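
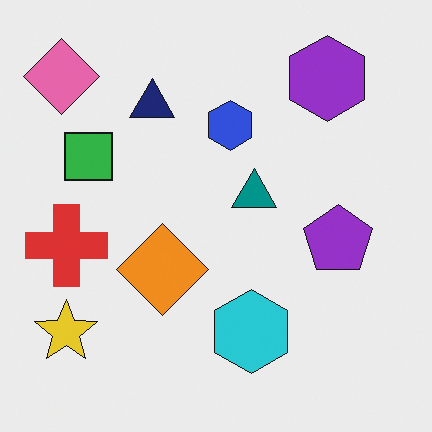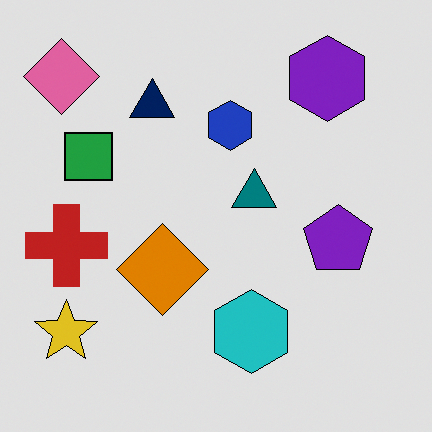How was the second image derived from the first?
The second image is the first moderately posterized.

Each flat color has snapped to a coarser quantized level — most visibly, the near-white background has dropped to a flat grey.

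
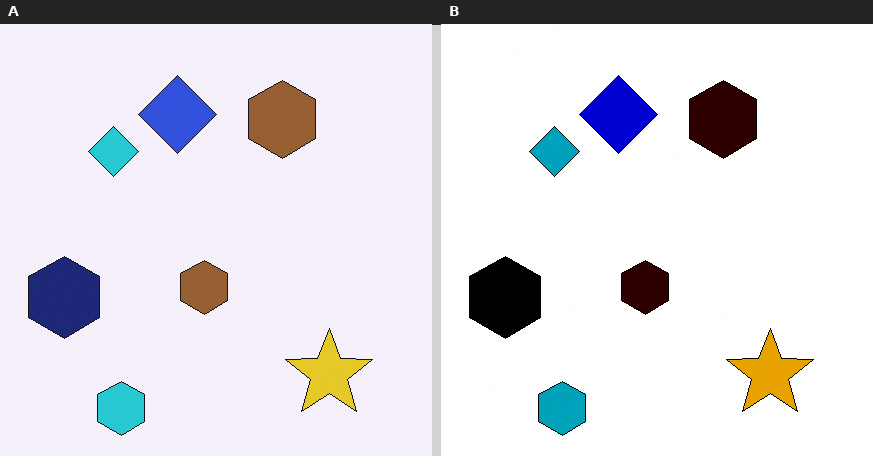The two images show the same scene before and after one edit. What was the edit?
It was given much higher contrast.

Tones are pushed away from mid-grey across the whole image — a global contrast change.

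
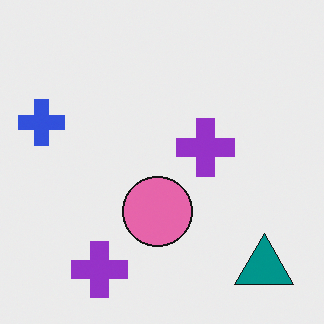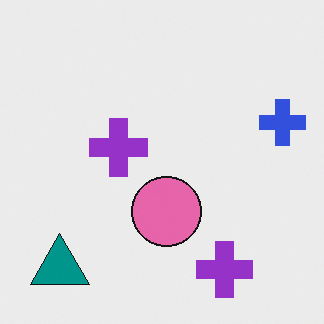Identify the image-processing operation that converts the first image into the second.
The image was flipped horizontally (left ↔ right).

The blue cross is in the left of the first image and the right of the second — shapes on opposite sides of the vertical midline have swapped in a mirror flip.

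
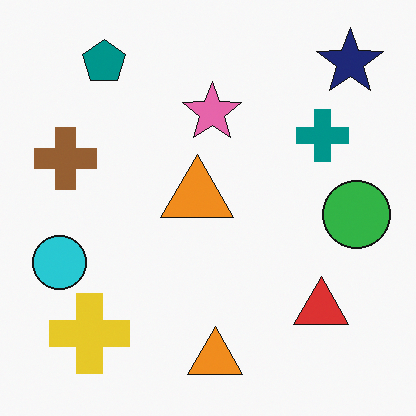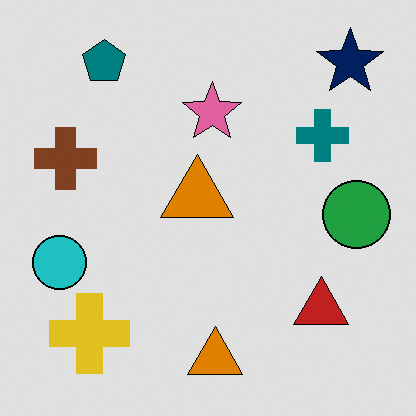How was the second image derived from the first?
The second image is the first moderately posterized.

Each flat color has snapped to a coarser quantized level — most visibly, the near-white background has dropped to a flat grey.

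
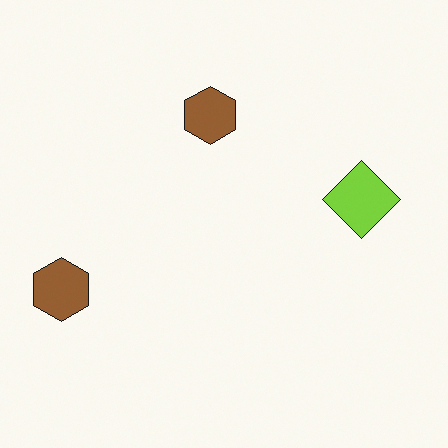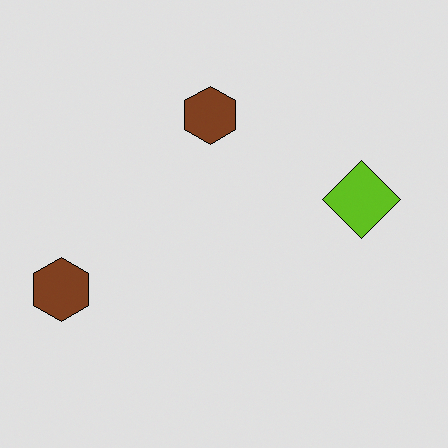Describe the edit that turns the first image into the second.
Moderately posterized.

Each flat color has snapped to a coarser quantized level — most visibly, the near-white background has dropped to a flat grey.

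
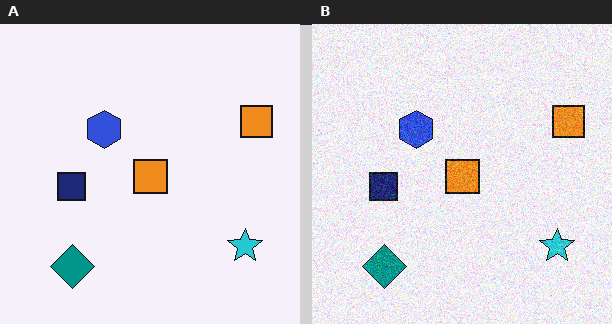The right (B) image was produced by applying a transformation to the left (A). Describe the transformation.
The transformation is: degraded with visible gaussian noise.

Random speckle covers the whole image, including the flat background.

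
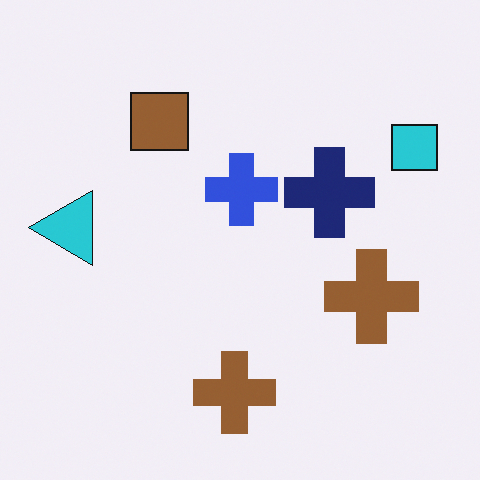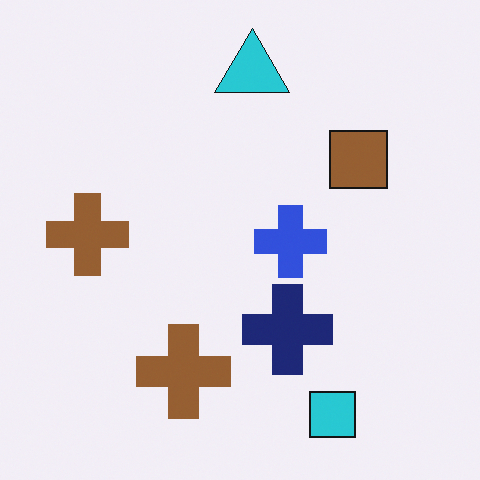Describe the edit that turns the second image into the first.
The first image is the second rotated 90° counter-clockwise.

The cyan square sits in the bottom-right of the second image and the top-right of the first — consistent with a whole-image 90° counter-clockwise rotation.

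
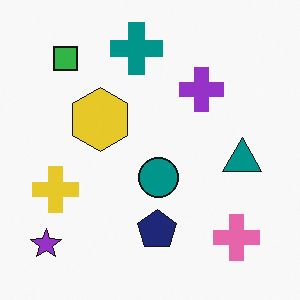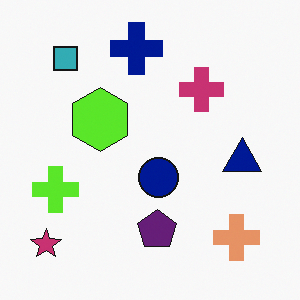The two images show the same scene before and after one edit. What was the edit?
The image was hue-shifted by a small amount.

Every shape's color has rotated by the same amount around the hue wheel — a uniform hue shift.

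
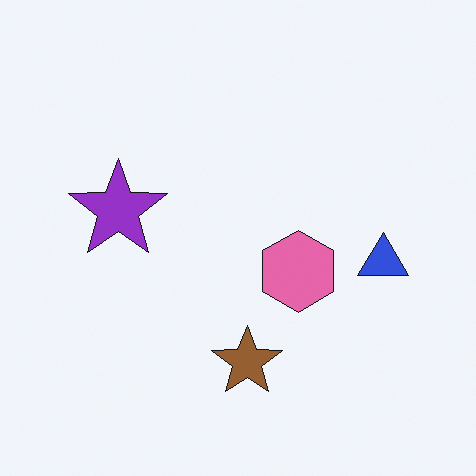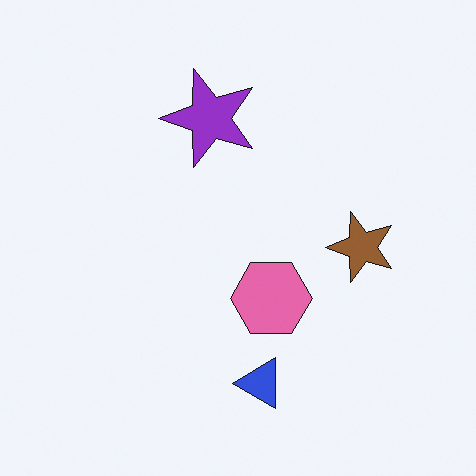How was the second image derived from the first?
Transposed (reflected across the top-left ↔ bottom-right diagonal).

Shapes have swapped their row and column positions — what was in the top-right is now in the bottom-left — a diagonal reflection.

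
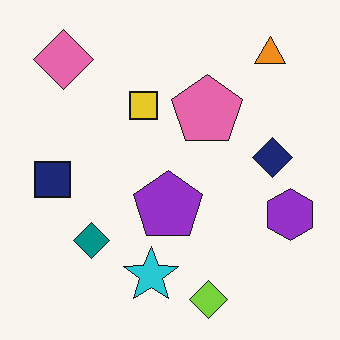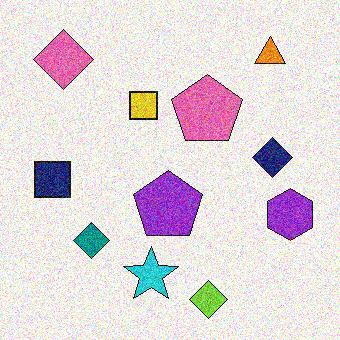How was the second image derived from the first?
Degraded with heavy additive noise.

Random speckle covers the whole image, including the flat background.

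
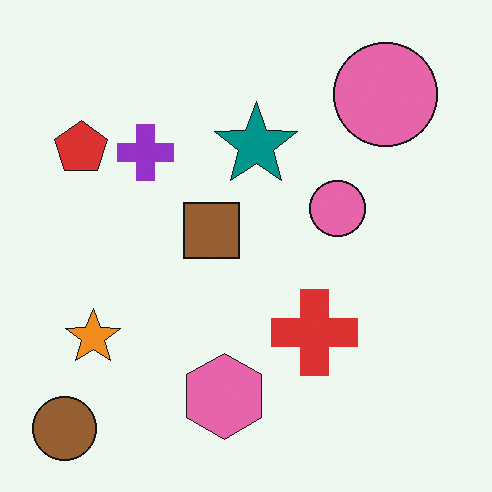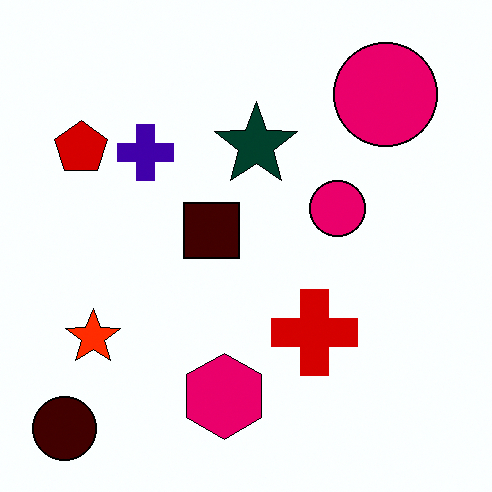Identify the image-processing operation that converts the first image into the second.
The second image is the first given much higher contrast.

Tones are pushed away from mid-grey across the whole image — a global contrast change.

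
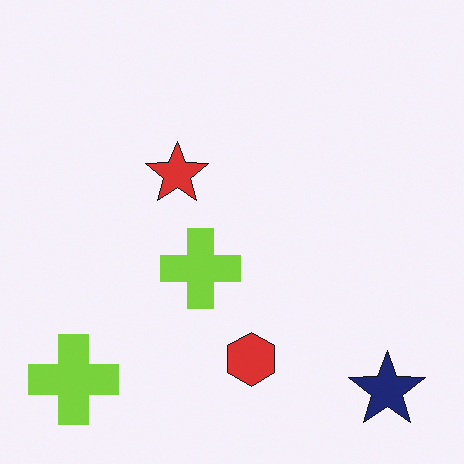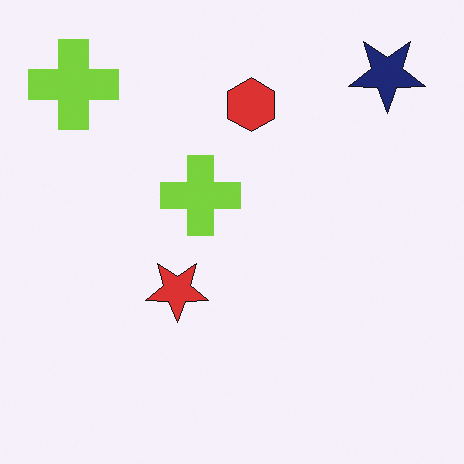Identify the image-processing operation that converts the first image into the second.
The second image is the first flipped vertically (top ↔ bottom).

The navy star is in the bottom-right of the first image and the top-right of the second — shapes on opposite sides of the horizontal midline have swapped in a mirror flip.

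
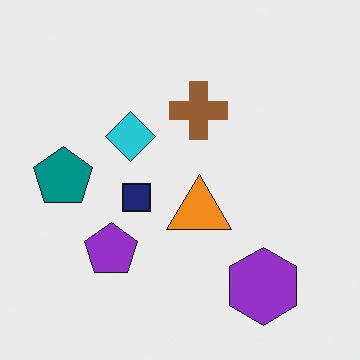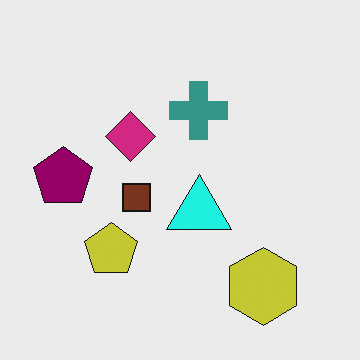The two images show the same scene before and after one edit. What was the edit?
Hue-shifted by a moderate amount.

Every shape's color has rotated by the same amount around the hue wheel — a uniform hue shift.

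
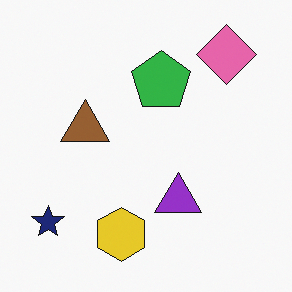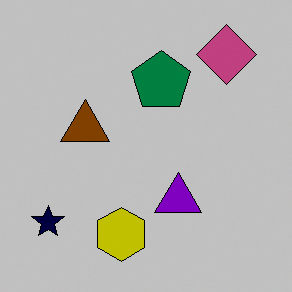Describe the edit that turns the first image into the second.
This is the original image heavily posterized to just a handful of flat colors.

Each flat color has snapped to a coarser quantized level — most visibly, the near-white background has dropped to a flat grey.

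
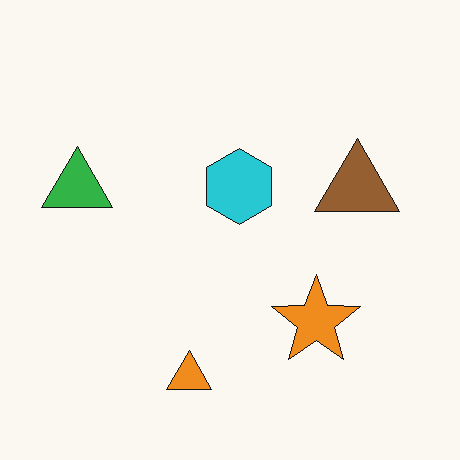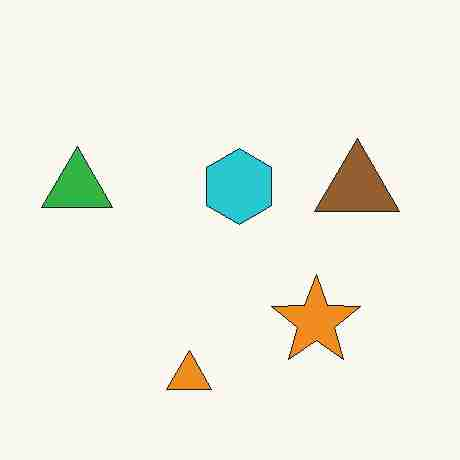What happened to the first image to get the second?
The second image is the first heavily JPEG-compressed with obvious blocking artifacts.

Blocky 8×8 compression artifacts appear around shape edges and the flat background shows ringing — characteristic JPEG degradation.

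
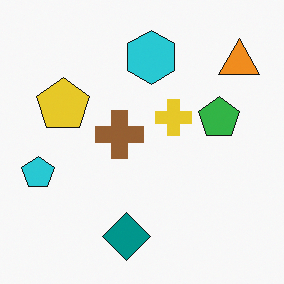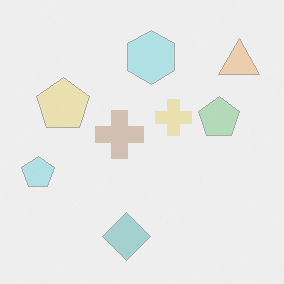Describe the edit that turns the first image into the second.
The transformation is: given much lower contrast.

Tones are pushed toward mid-grey across the whole image — a global contrast change.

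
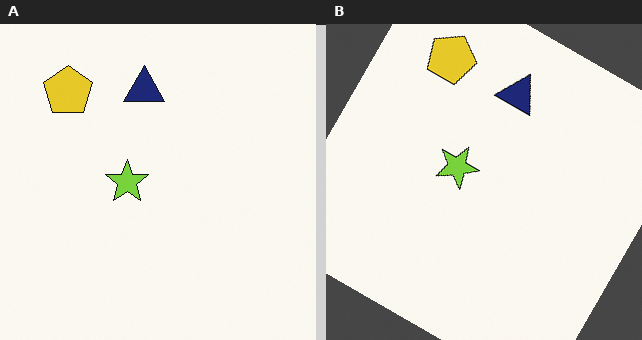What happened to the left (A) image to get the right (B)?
It was rotated clockwise by a clearly visible amount.

Every shape is tilted by the same angle and the image corners show triangular fill wedges — a whole-image rotation by a non-right angle.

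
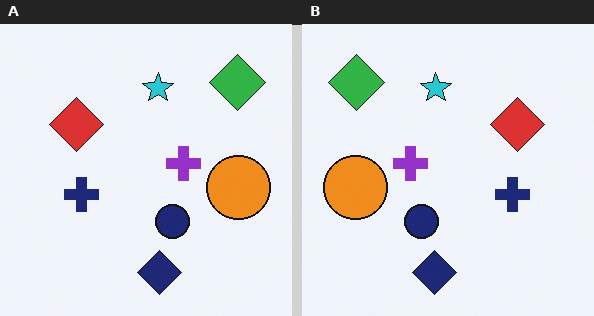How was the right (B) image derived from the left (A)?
The image was flipped horizontally (left ↔ right).

The orange circle is in the right of the left (A) image and the left of the right (B) — shapes on opposite sides of the vertical midline have swapped in a mirror flip.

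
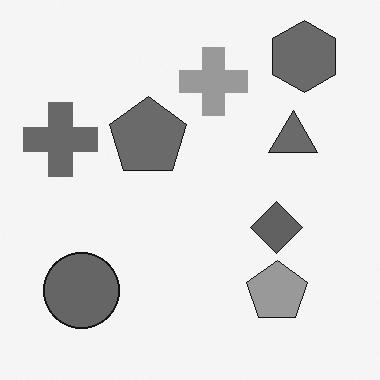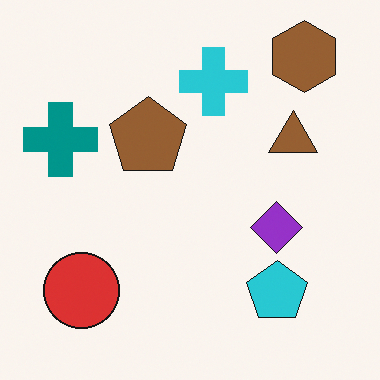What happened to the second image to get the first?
This is the original image converted to grayscale.

All color is removed — every shape is now a shade of grey.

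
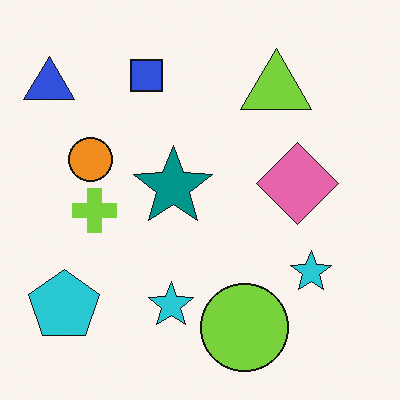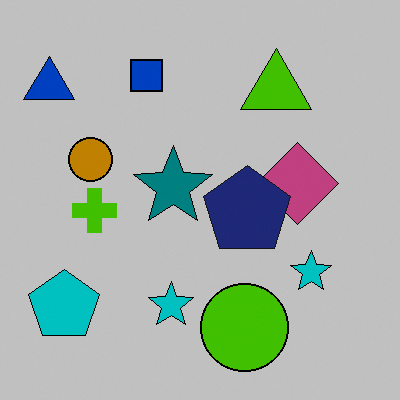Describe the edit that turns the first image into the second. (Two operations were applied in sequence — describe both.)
It was aggressively posterized, then overlaid with an additional navy pentagon.

Each flat color has snapped to a coarser quantized level — most visibly, the near-white background has dropped to a flat grey. A navy pentagon appears in the second image that is absent from the first.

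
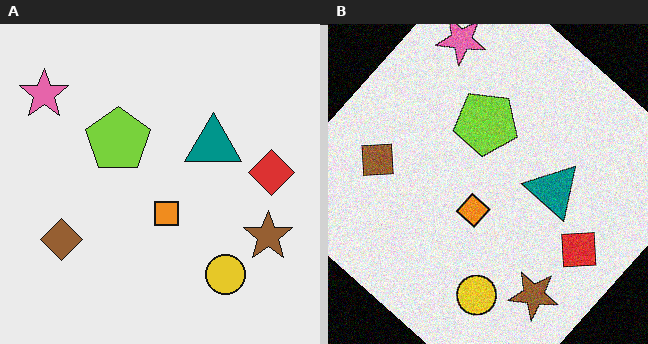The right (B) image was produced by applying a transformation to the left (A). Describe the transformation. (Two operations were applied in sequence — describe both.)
Rotated clockwise by a large amount — several tens of degrees, then degraded with visible gaussian noise.

Every shape is tilted by the same angle and the image corners show triangular fill wedges — a whole-image rotation by a non-right angle. Random speckle covers the whole image, including the flat background.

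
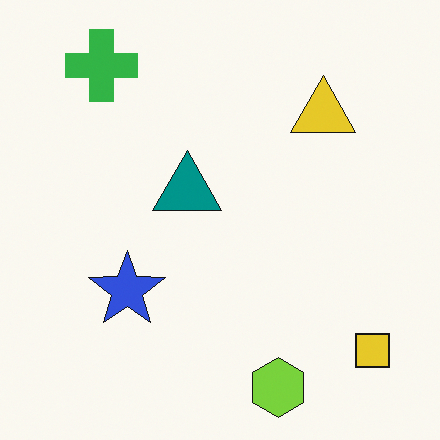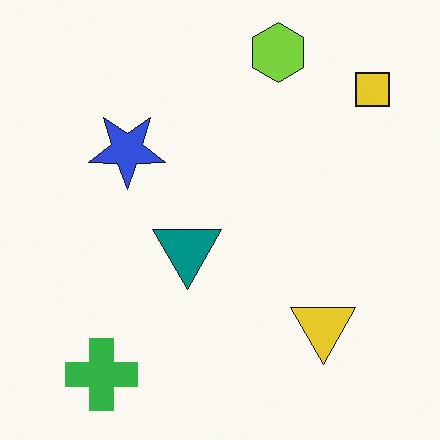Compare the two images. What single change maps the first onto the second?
The second image is the first flipped vertically (top ↔ bottom).

The lime hexagon is in the bottom of the first image and the top of the second — shapes on opposite sides of the horizontal midline have swapped in a mirror flip.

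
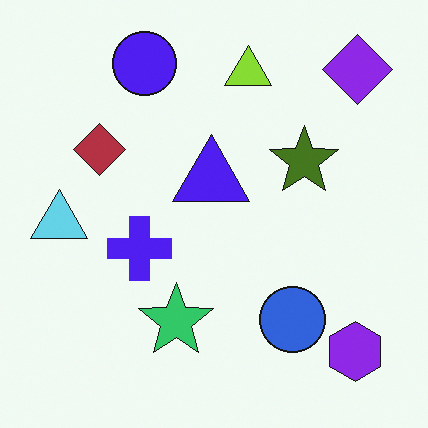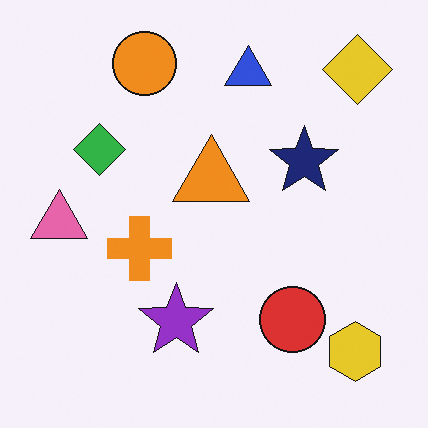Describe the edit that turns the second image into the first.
The first image is the second hue-shifted through roughly half the color wheel.

Every shape's color has rotated by the same amount around the hue wheel — a uniform hue shift.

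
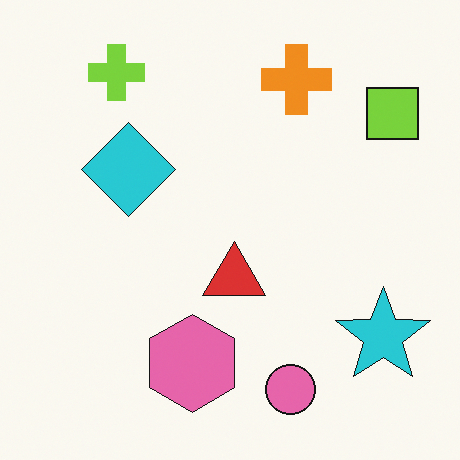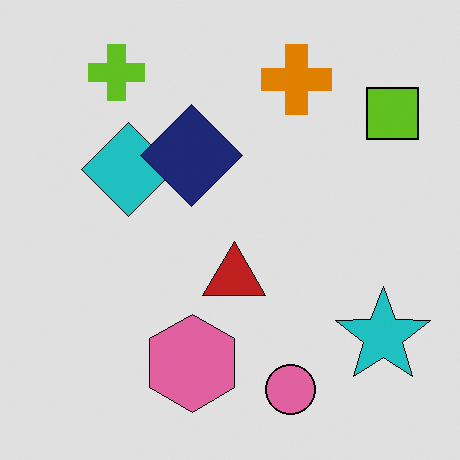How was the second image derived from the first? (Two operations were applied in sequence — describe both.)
The second image is the first moderately posterized, then overlaid with an additional navy diamond.

Each flat color has snapped to a coarser quantized level — most visibly, the near-white background has dropped to a flat grey. A navy diamond appears in the second image that is absent from the first.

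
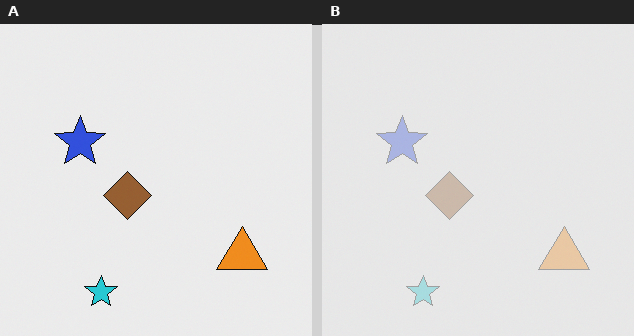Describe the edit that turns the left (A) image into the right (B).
It was given much lower contrast.

Tones are pushed toward mid-grey across the whole image — a global contrast change.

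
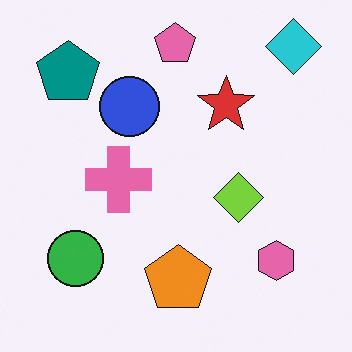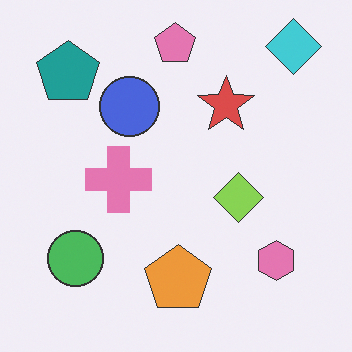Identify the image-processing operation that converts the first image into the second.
It was given slightly reduced contrast.

Tones are pushed toward mid-grey across the whole image — a global contrast change.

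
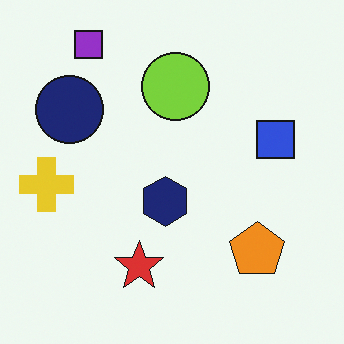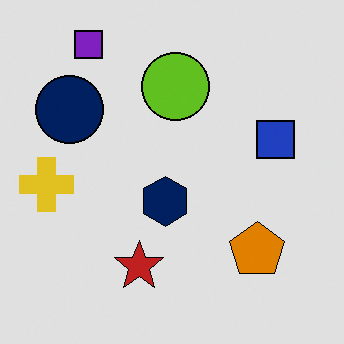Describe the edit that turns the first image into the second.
The second image is the first posterized to a reduced palette.

Each flat color has snapped to a coarser quantized level — most visibly, the near-white background has dropped to a flat grey.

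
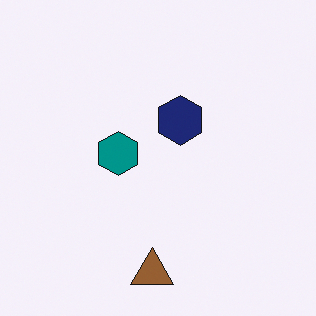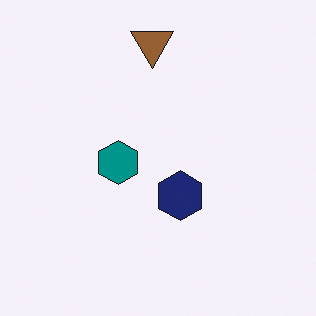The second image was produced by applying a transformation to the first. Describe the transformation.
The transformation is: flipped vertically (top ↔ bottom).

The brown triangle is in the bottom of the first image and the top of the second — shapes on opposite sides of the horizontal midline have swapped in a mirror flip.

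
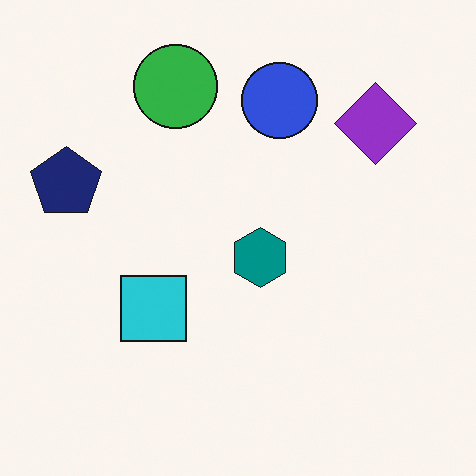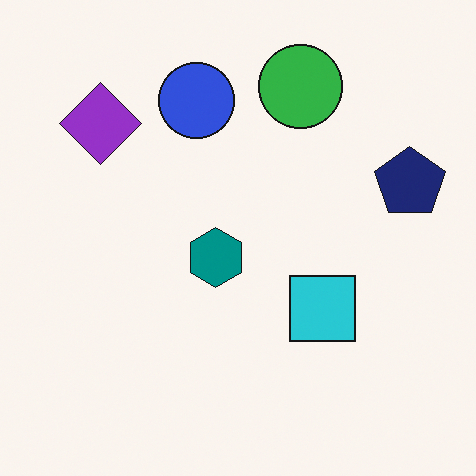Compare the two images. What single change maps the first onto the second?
The image was flipped horizontally (left ↔ right).

The navy pentagon is in the left of the first image and the right of the second — shapes on opposite sides of the vertical midline have swapped in a mirror flip.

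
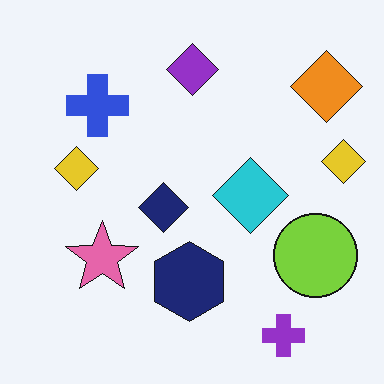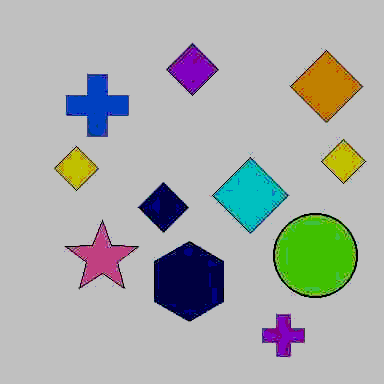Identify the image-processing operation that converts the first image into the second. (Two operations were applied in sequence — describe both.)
The transformation is: degraded with heavy JPEG compression, then heavily posterized to just a handful of flat colors.

Blocky 8×8 compression artifacts appear around shape edges and the flat background shows ringing — characteristic JPEG degradation. Each flat color has snapped to a coarser quantized level — most visibly, the near-white background has dropped to a flat grey.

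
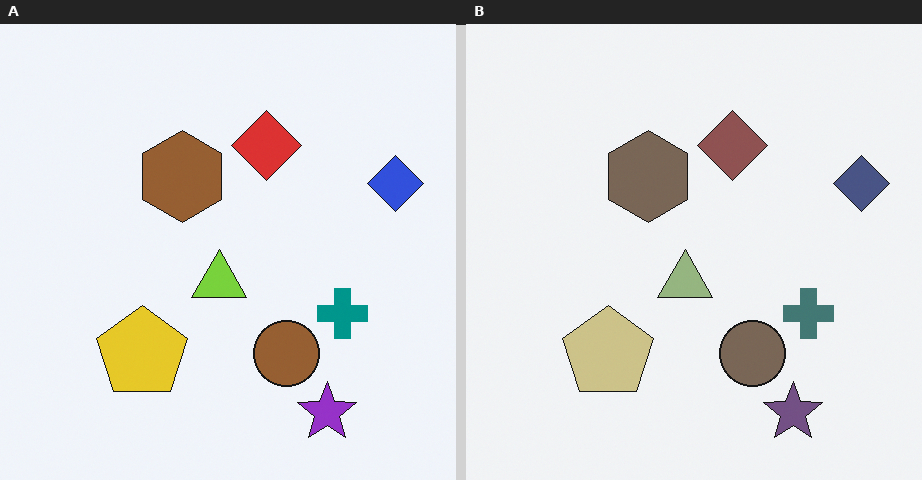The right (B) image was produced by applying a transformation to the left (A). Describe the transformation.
The image was made much more muted (saturation change).

All colors are more muted and greyish — a global saturation change.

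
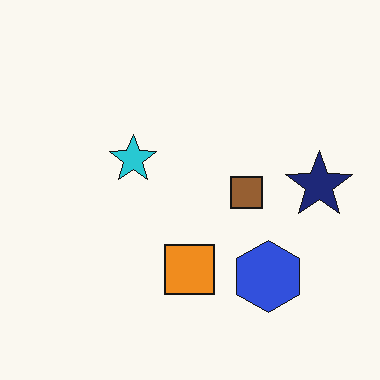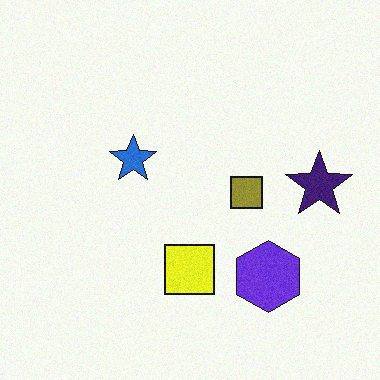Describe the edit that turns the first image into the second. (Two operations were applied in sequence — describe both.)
The second image is the first degraded with subtle gaussian noise, then hue-shifted slightly.

Random speckle covers the whole image, including the flat background. Every shape's color has rotated by the same amount around the hue wheel — a uniform hue shift.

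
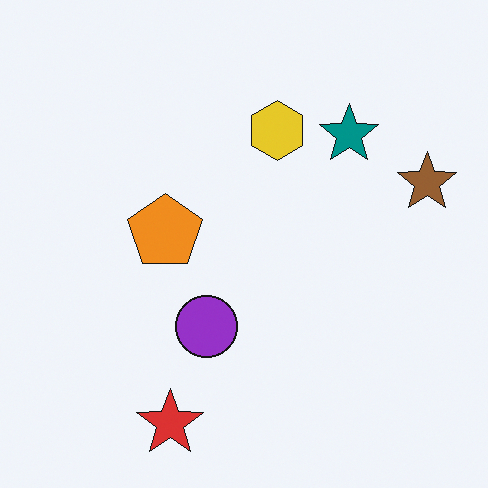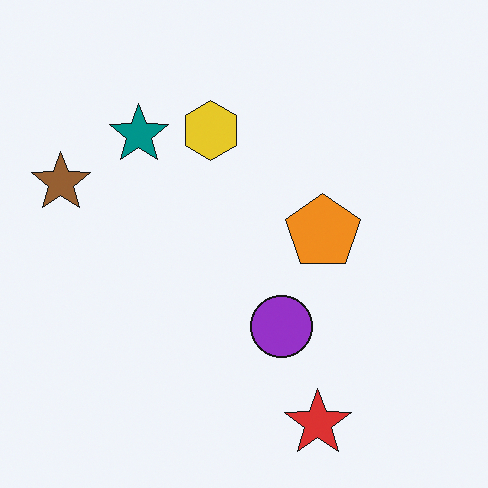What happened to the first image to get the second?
Flipped horizontally (left ↔ right).

The brown star is in the right of the first image and the left of the second — shapes on opposite sides of the vertical midline have swapped in a mirror flip.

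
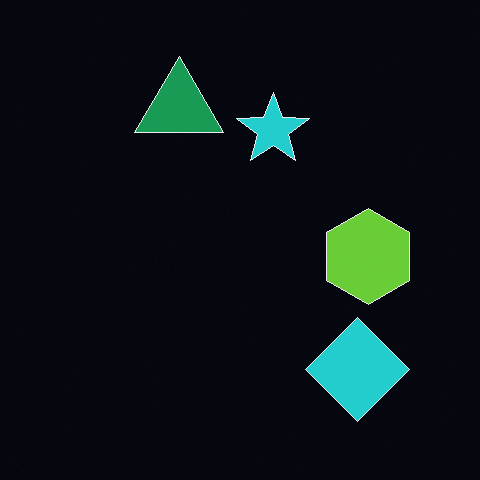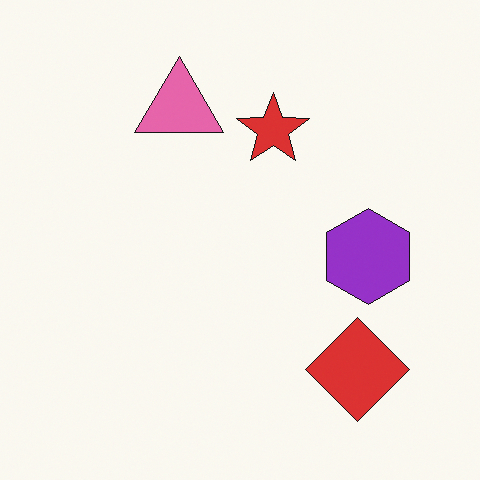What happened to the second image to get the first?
Color-inverted (negative).

The light background has become dark and every shape's color is its complement — a photographic negative.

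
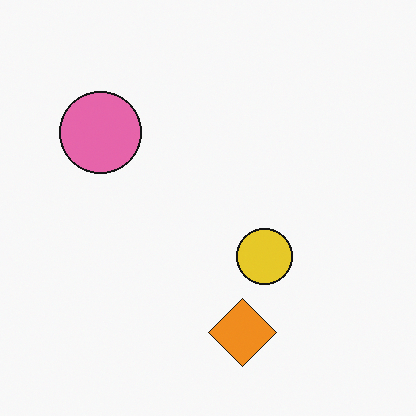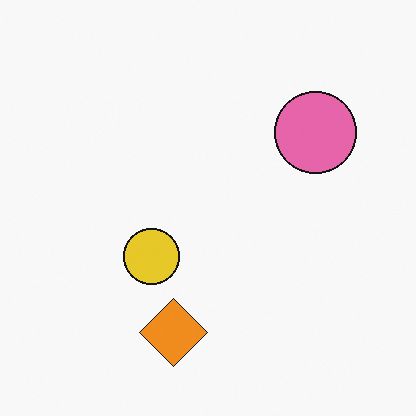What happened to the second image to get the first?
This is the original image flipped horizontally (left ↔ right).

The pink circle is in the top-right of the second image and the top-left of the first — shapes on opposite sides of the vertical midline have swapped in a mirror flip.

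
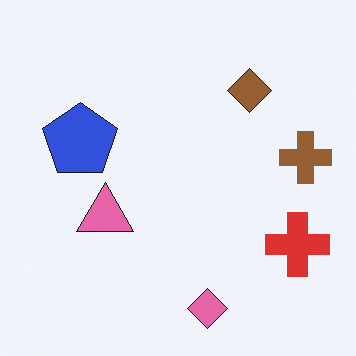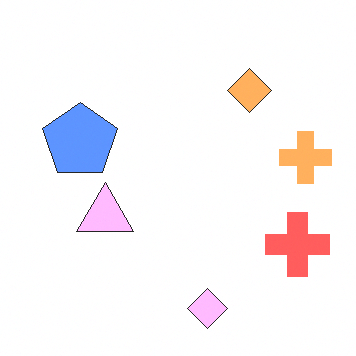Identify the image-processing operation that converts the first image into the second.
The transformation is: brightened a lot.

Every pixel — background and shapes alike — is uniformly brightened.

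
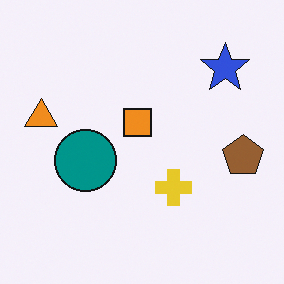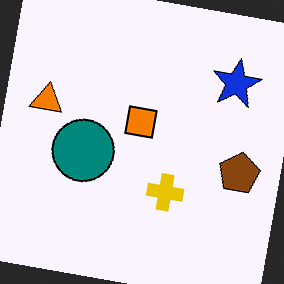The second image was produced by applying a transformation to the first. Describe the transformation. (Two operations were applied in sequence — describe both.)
This is the original image rotated clockwise by a slight angle, then given slightly increased contrast.

Every shape is tilted by the same angle and the image corners show triangular fill wedges — a whole-image rotation by a non-right angle. Tones are pushed away from mid-grey across the whole image — a global contrast change.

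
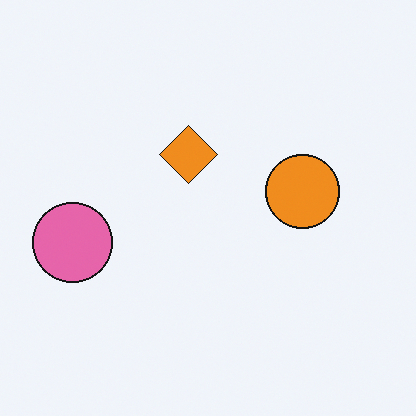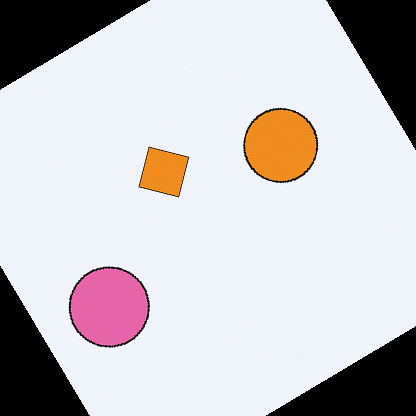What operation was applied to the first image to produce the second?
The image was rotated counter-clockwise by a large amount — several tens of degrees.

Every shape is tilted by the same angle and the image corners show triangular fill wedges — a whole-image rotation by a non-right angle.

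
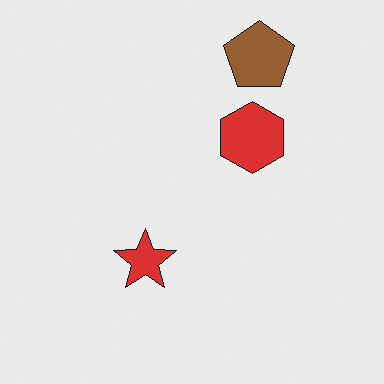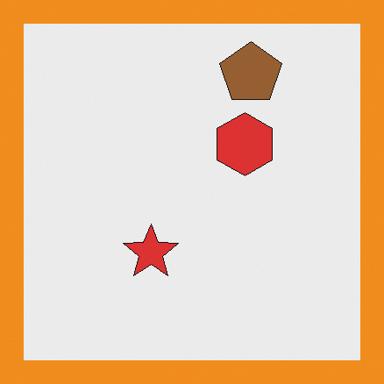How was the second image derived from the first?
The second image is the first framed with a orange border.

A solid orange frame runs around the edge of the second image, with the content slightly shrunk inside it.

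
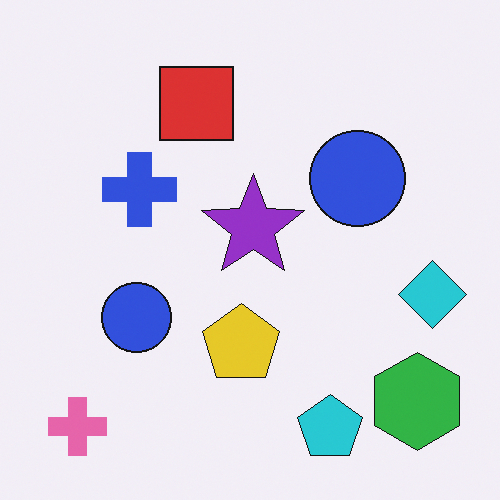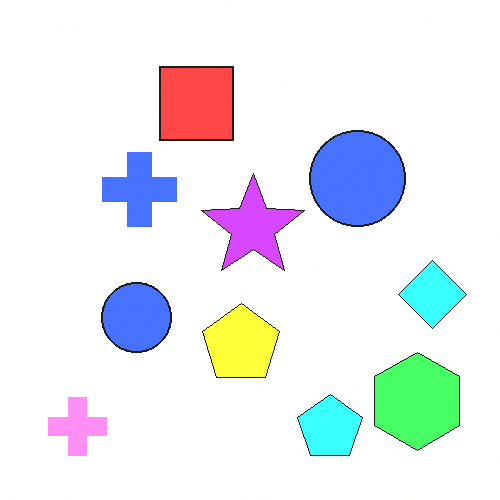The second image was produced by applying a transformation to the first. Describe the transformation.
The transformation is: noticeably brightened.

Every pixel — background and shapes alike — is uniformly brightened.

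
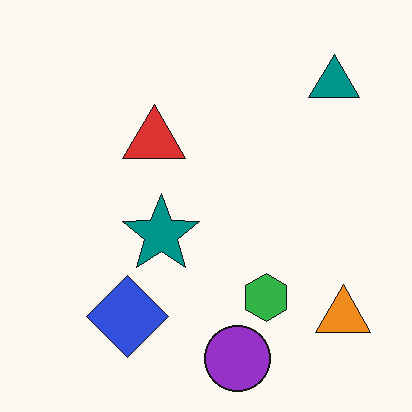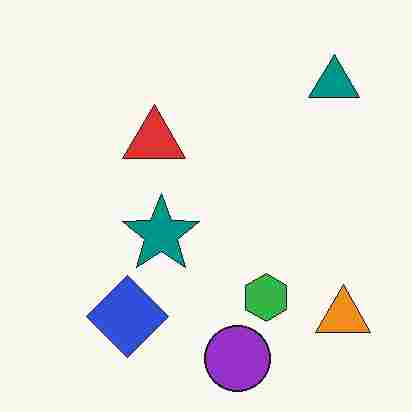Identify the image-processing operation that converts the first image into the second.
The transformation is: heavily JPEG-compressed with obvious blocking artifacts.

Blocky 8×8 compression artifacts appear around shape edges and the flat background shows ringing — characteristic JPEG degradation.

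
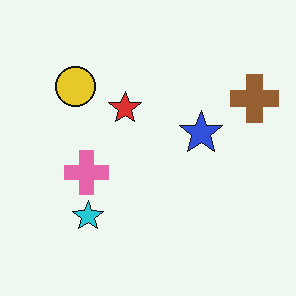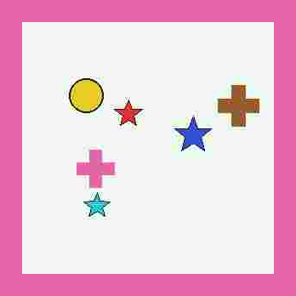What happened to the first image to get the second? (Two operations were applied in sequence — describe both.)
It was degraded with heavy JPEG compression, then framed with a pink border.

Blocky 8×8 compression artifacts appear around shape edges and the flat background shows ringing — characteristic JPEG degradation. A solid pink frame runs around the edge of the second image, with the content slightly shrunk inside it.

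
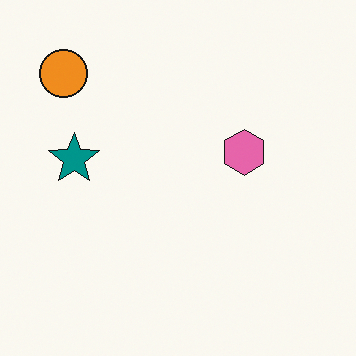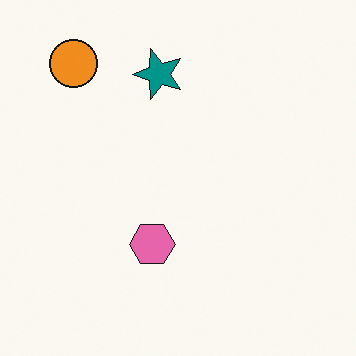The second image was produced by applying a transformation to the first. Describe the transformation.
It was transposed (reflected across the top-left ↔ bottom-right diagonal).

Shapes have swapped their row and column positions — what was in the top-right is now in the bottom-left — a diagonal reflection.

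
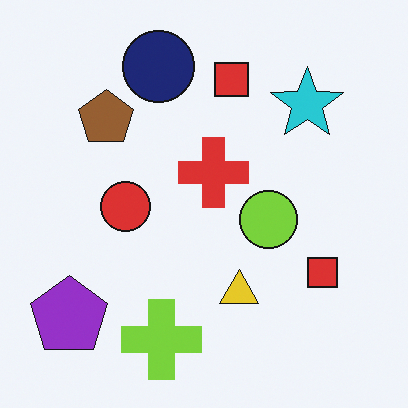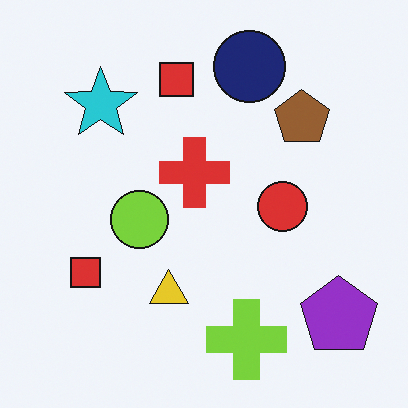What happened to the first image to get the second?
This is the original image flipped horizontally (left ↔ right).

The purple pentagon is in the bottom-left of the first image and the bottom-right of the second — shapes on opposite sides of the vertical midline have swapped in a mirror flip.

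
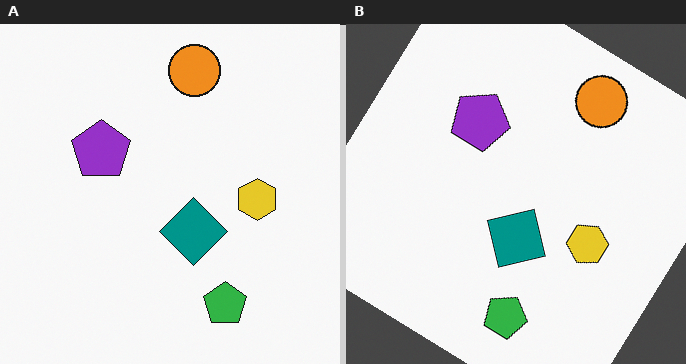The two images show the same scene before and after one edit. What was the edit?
This is the original image rotated clockwise by a large amount — several tens of degrees.

Every shape is tilted by the same angle and the image corners show triangular fill wedges — a whole-image rotation by a non-right angle.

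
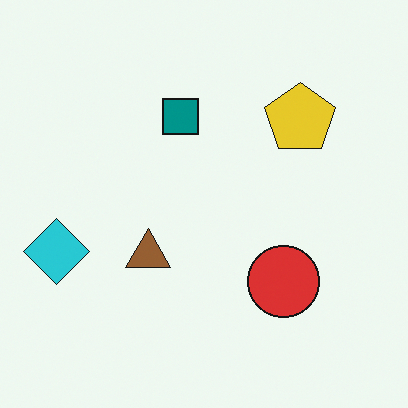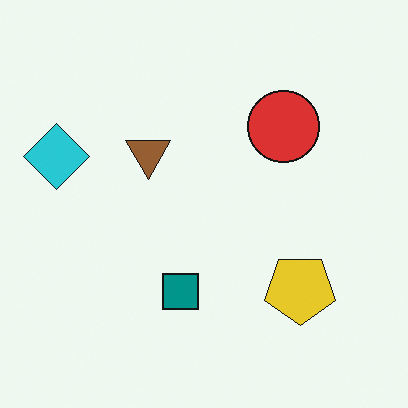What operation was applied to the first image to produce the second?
The transformation is: flipped vertically (top ↔ bottom).

The teal square is in the top of the first image and the bottom of the second — shapes on opposite sides of the horizontal midline have swapped in a mirror flip.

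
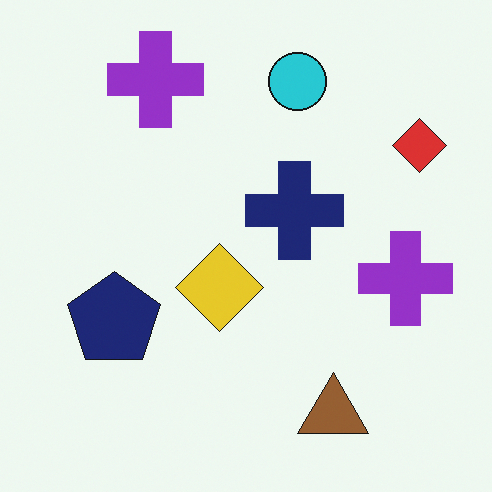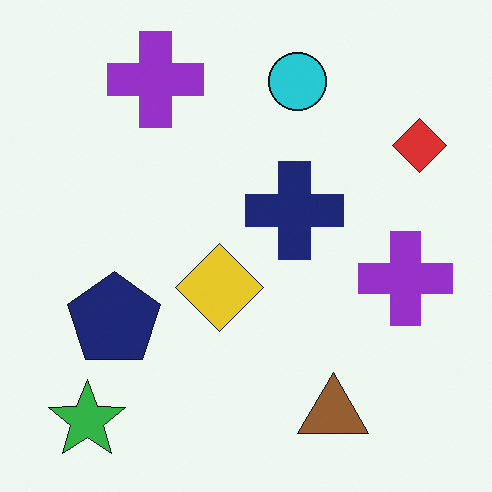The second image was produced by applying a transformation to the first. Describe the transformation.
The transformation is: overlaid with an additional green star.

A green star appears in the second image that is absent from the first.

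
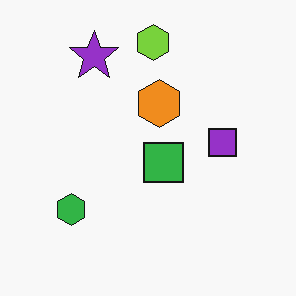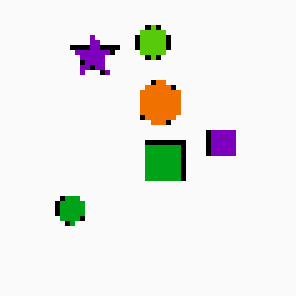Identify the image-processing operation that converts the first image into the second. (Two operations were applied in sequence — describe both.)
This is the original image given slightly increased contrast, then mildly pixelated.

Tones are pushed away from mid-grey across the whole image — a global contrast change. Shapes are reduced to large square blocks; fine edges and outlines are lost — a downscale-then-upscale (mosaic) effect.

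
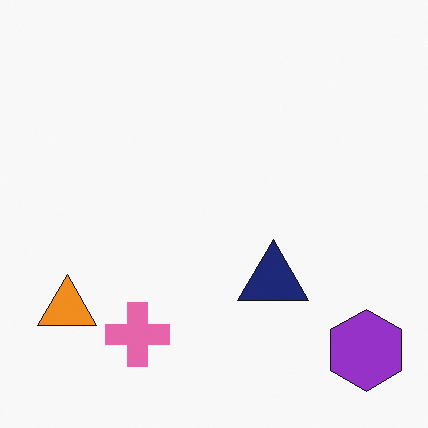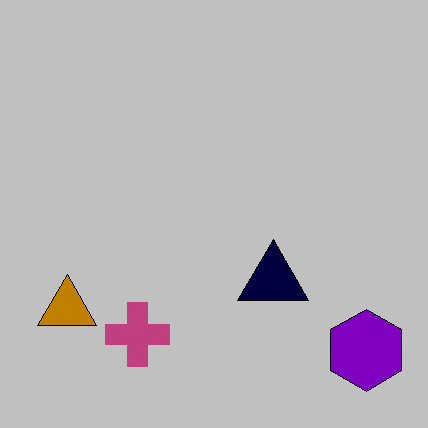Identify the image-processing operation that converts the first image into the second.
The image was aggressively posterized.

Each flat color has snapped to a coarser quantized level — most visibly, the near-white background has dropped to a flat grey.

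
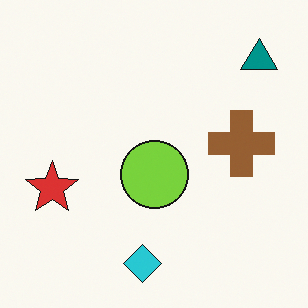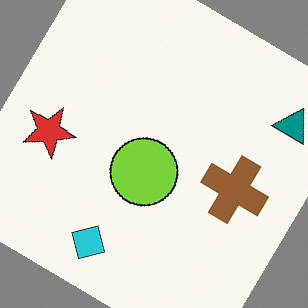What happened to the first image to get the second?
The second image is the first rotated clockwise by a large amount — several tens of degrees.

Every shape is tilted by the same angle and the image corners show triangular fill wedges — a whole-image rotation by a non-right angle.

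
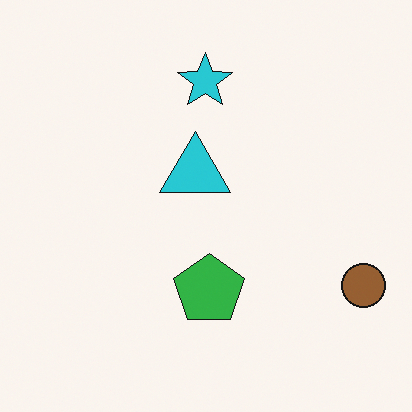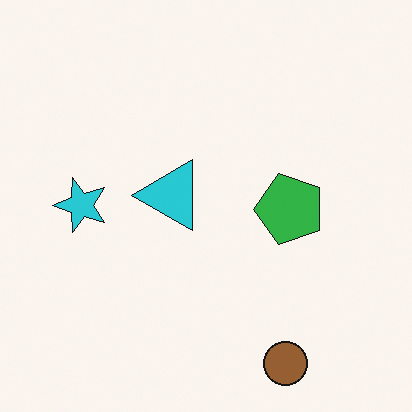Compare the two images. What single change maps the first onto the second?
The second image is the first transposed (reflected across the top-left ↔ bottom-right diagonal).

Shapes have swapped their row and column positions — what was in the top-right is now in the bottom-left — a diagonal reflection.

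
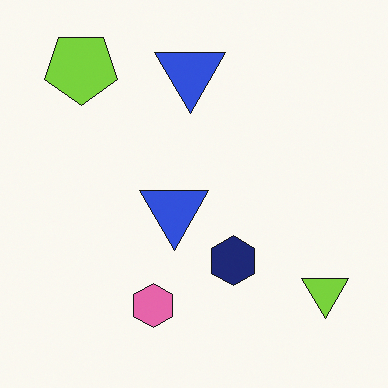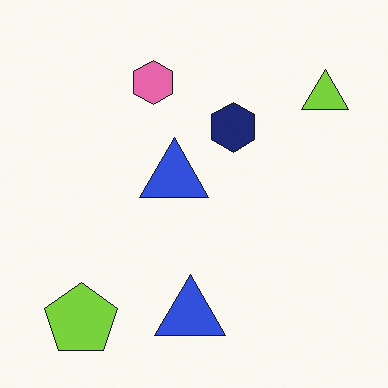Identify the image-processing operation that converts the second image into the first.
This is the original image flipped vertically (top ↔ bottom).

The lime pentagon is in the bottom-left of the second image and the top-left of the first — shapes on opposite sides of the horizontal midline have swapped in a mirror flip.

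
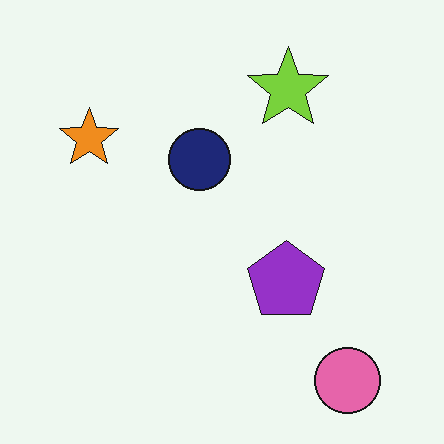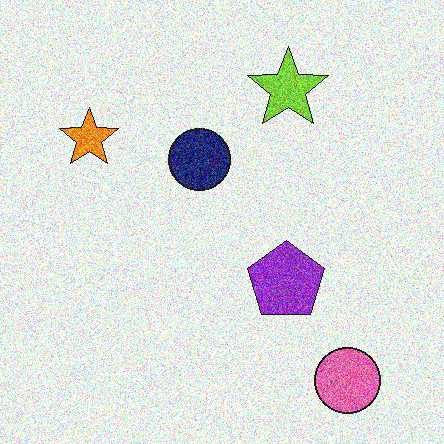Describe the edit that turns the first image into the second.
This is the original image degraded with heavy additive noise.

Random speckle covers the whole image, including the flat background.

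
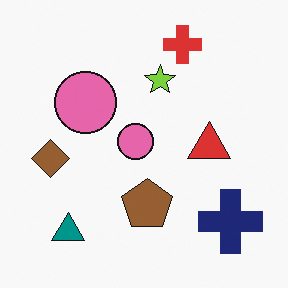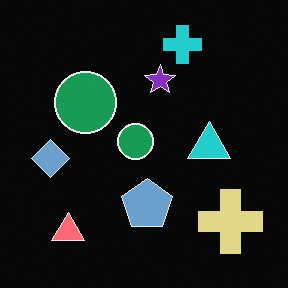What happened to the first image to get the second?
The transformation is: color-inverted (negative).

The light background has become dark and every shape's color is its complement — a photographic negative.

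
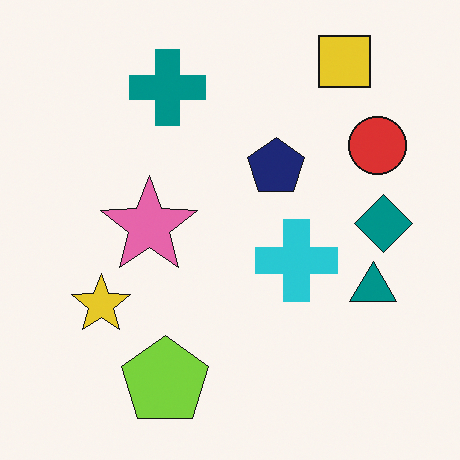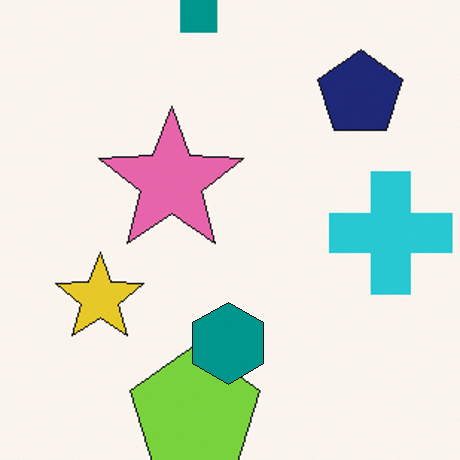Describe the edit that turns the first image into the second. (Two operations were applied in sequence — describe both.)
This is the original image cropped to a modestly smaller region and rescaled, then overlaid with an additional teal hexagon.

The visible shapes are larger and the field of view is narrower; shapes near the original edges may be partly or wholly outside the frame — a crop-and-rescale. A teal hexagon appears in the second image that is absent from the first.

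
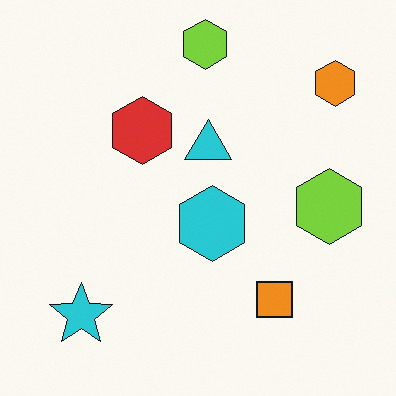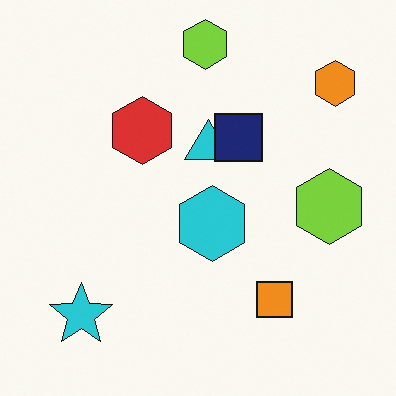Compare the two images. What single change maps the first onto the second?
The transformation is: overlaid with an additional navy square.

A navy square appears in the second image that is absent from the first.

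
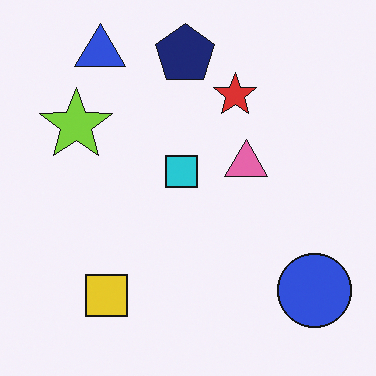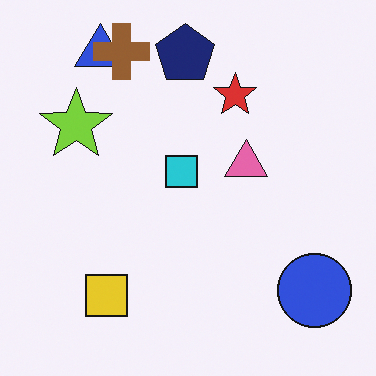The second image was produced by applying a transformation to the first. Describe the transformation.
The transformation is: overlaid with an additional brown cross.

A brown cross appears in the second image that is absent from the first.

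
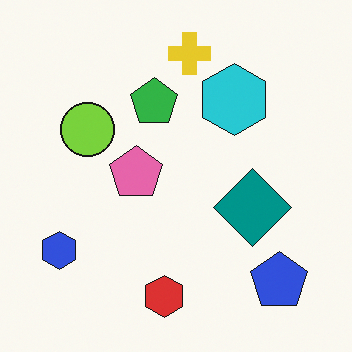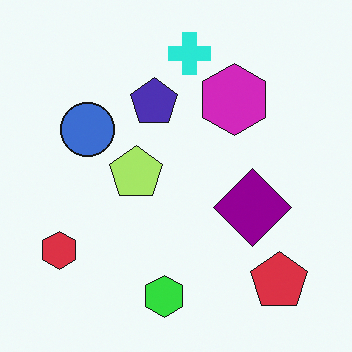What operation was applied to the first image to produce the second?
It was hue-shifted by a moderate amount.

Every shape's color has rotated by the same amount around the hue wheel — a uniform hue shift.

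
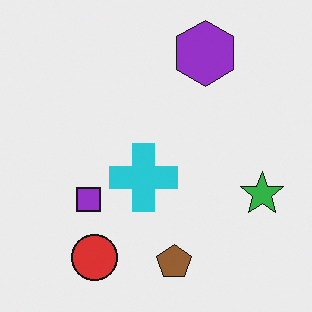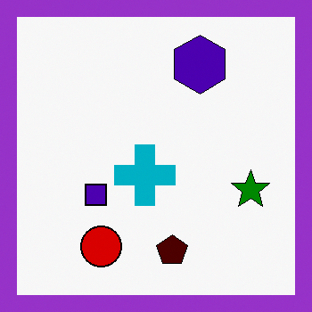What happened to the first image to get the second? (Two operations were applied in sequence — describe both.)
It was given much higher contrast, then framed with a purple border.

Tones are pushed away from mid-grey across the whole image — a global contrast change. A solid purple frame runs around the edge of the second image, with the content slightly shrunk inside it.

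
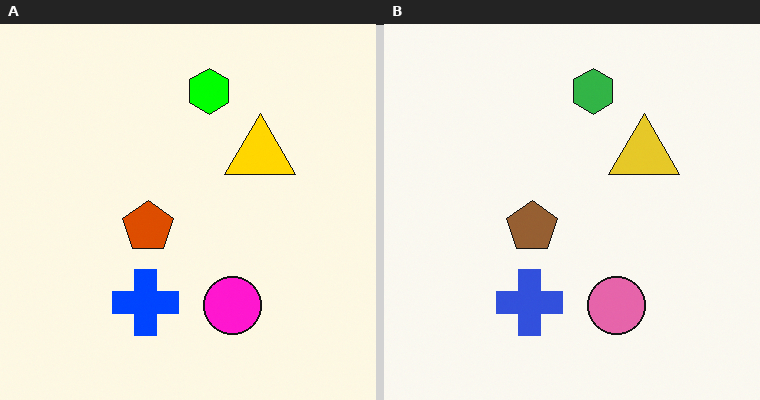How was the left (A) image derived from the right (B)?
The image was heavily oversaturated.

All colors are more vivid — a global saturation change.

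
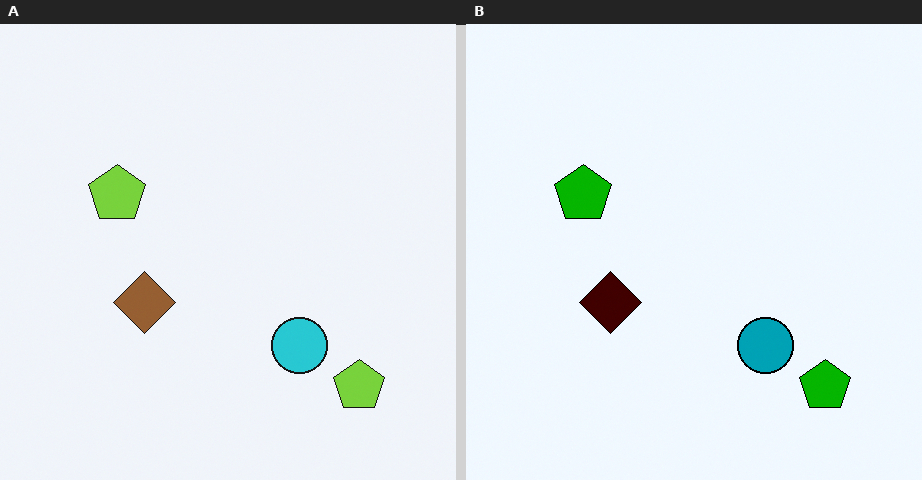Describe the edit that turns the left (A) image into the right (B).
The image was given much higher contrast.

Tones are pushed away from mid-grey across the whole image — a global contrast change.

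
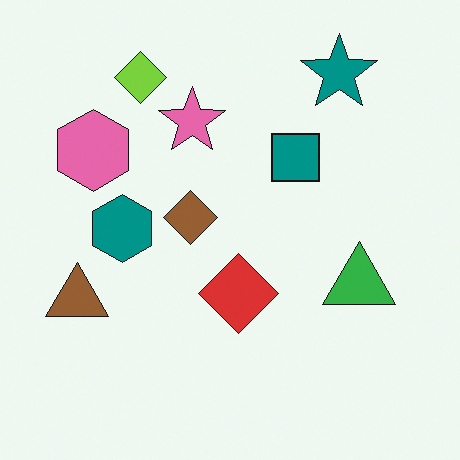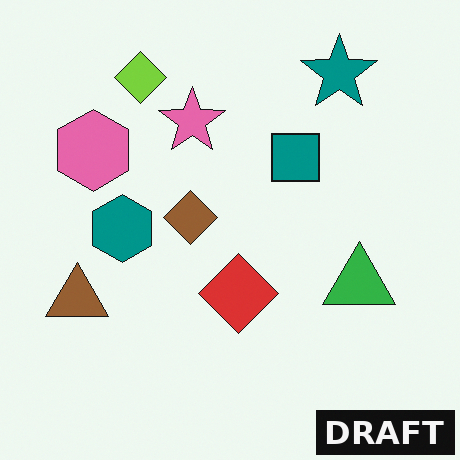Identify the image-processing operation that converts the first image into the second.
It was watermarked with the text "DRAFT" in the lower-right corner.

A dark label reading "DRAFT" appears in the lower-right corner.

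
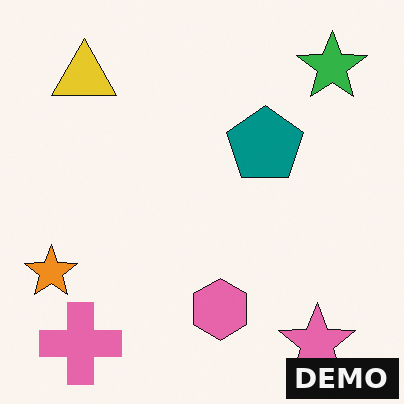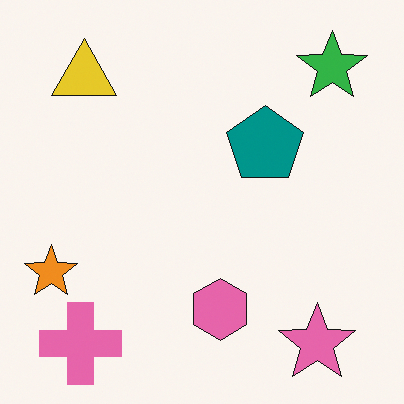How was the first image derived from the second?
The first image is the second watermarked with the text "DEMO" in the lower-right corner.

A dark label reading "DEMO" appears in the lower-right corner.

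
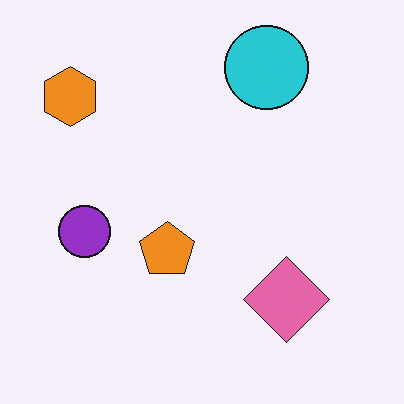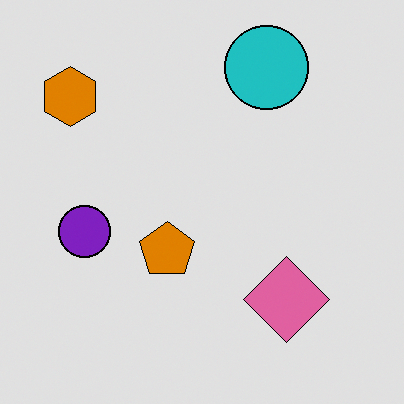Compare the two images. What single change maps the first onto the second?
This is the original image moderately posterized.

Each flat color has snapped to a coarser quantized level — most visibly, the near-white background has dropped to a flat grey.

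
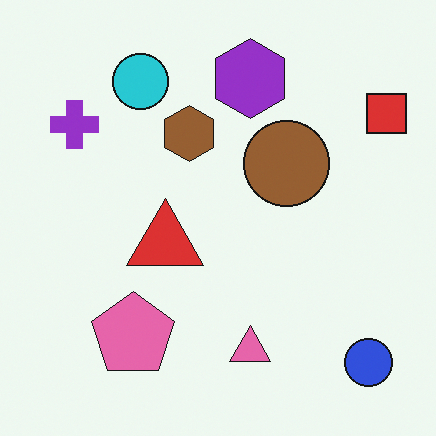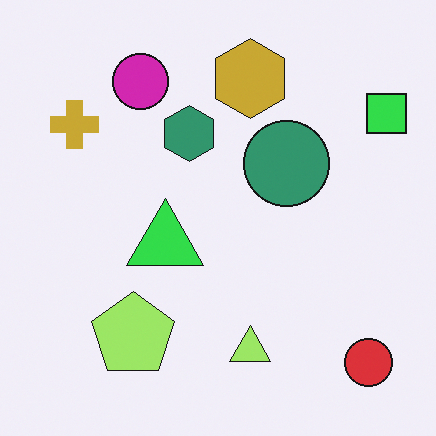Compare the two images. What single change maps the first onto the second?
The second image is the first hue-shifted by a moderate amount.

Every shape's color has rotated by the same amount around the hue wheel — a uniform hue shift.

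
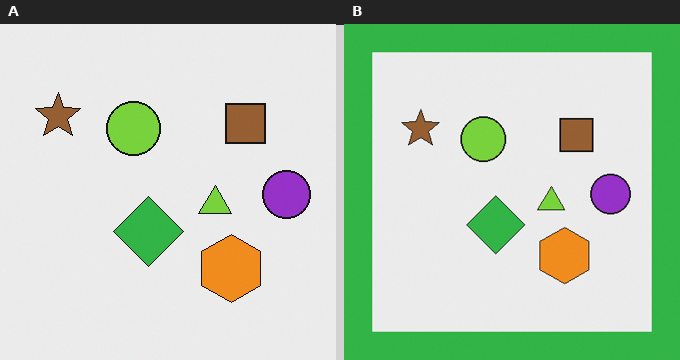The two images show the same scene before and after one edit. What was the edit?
This is the original image framed with a green border.

A solid green frame runs around the edge of the right (B) image, with the content slightly shrunk inside it.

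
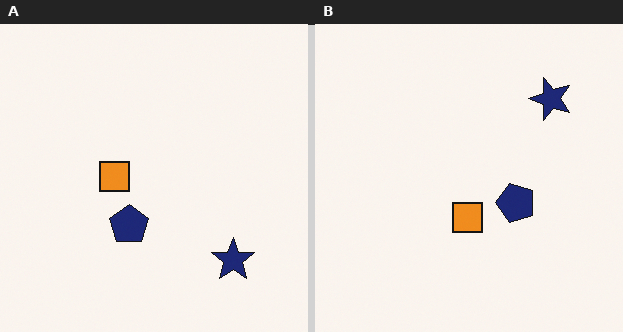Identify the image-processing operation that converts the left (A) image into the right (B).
The right (B) image is the left (A) rotated 90° counter-clockwise.

The navy star sits in the bottom-right of the left (A) image and the top-right of the right (B) — consistent with a whole-image 90° counter-clockwise rotation.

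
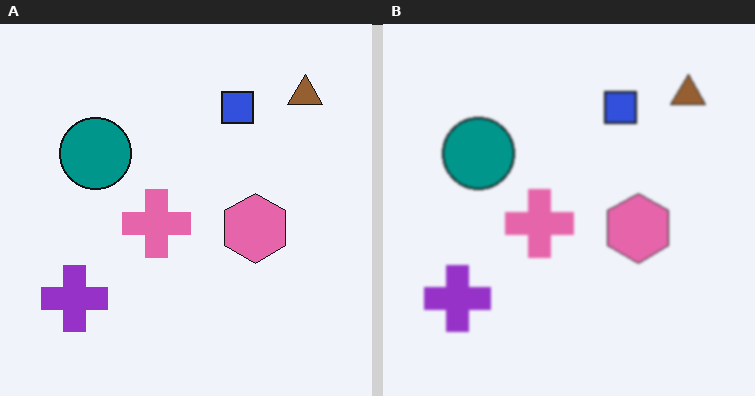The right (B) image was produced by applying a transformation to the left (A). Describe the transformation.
The image was lightly blurred.

Shape edges and outlines are uniformly softened across the whole image.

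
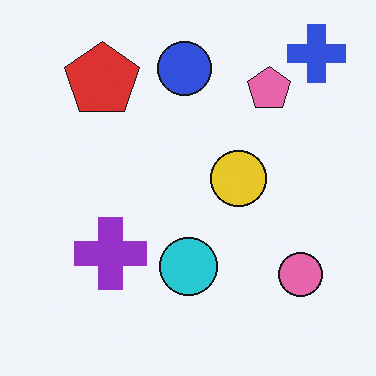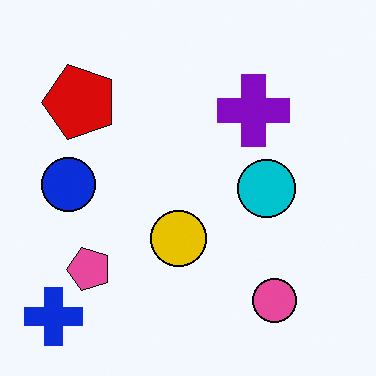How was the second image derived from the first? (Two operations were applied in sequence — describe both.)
The transformation is: transposed (reflected across the top-left ↔ bottom-right diagonal), then given slightly increased contrast.

Shapes have swapped their row and column positions — what was in the top-right is now in the bottom-left — a diagonal reflection. Tones are pushed away from mid-grey across the whole image — a global contrast change.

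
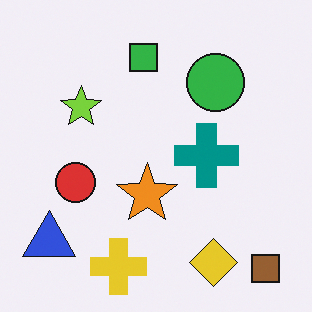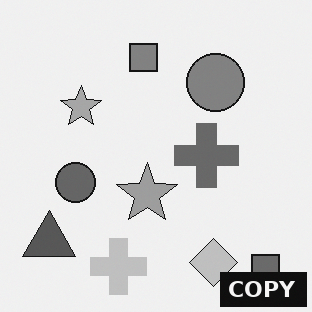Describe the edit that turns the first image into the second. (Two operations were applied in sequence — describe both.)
It was converted to grayscale, then watermarked with the text "COPY" in the lower-right corner.

All color is removed — every shape is now a shade of grey. A dark label reading "COPY" appears in the lower-right corner.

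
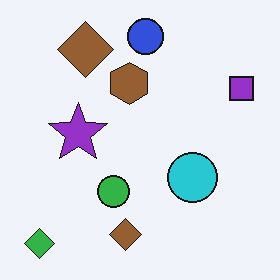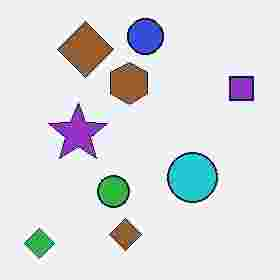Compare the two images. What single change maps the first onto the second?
The transformation is: heavily JPEG-compressed with obvious blocking artifacts.

Blocky 8×8 compression artifacts appear around shape edges and the flat background shows ringing — characteristic JPEG degradation.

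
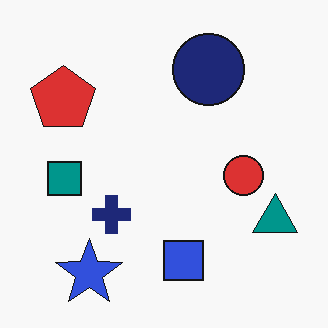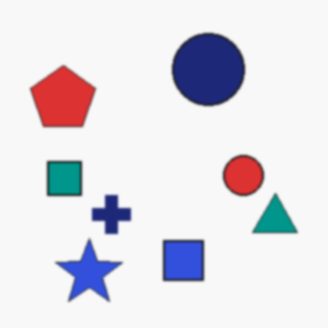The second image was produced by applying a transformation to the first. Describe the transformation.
The transformation is: lightly blurred.

Shape edges and outlines are uniformly softened across the whole image.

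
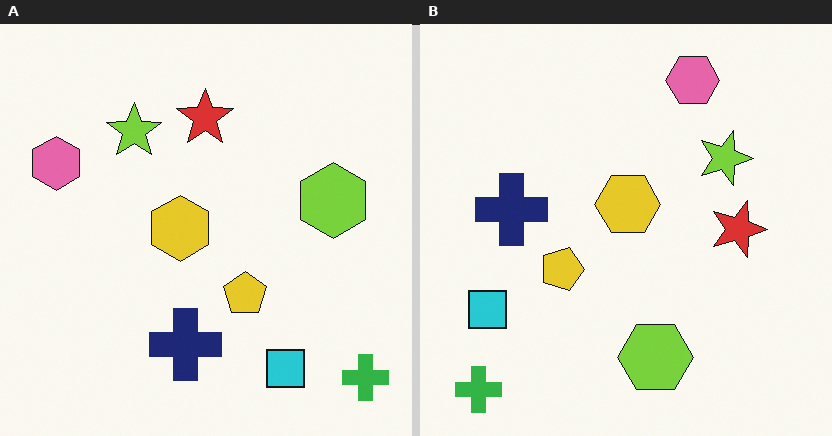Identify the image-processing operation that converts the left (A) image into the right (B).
This is the original image rotated 90° clockwise.

The green cross sits in the bottom-right of the left (A) image and the bottom-left of the right (B) — consistent with a whole-image 90° clockwise rotation.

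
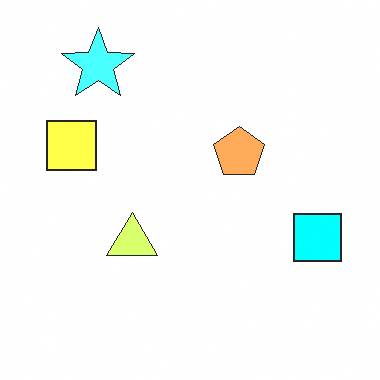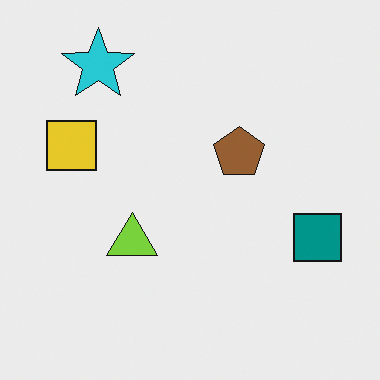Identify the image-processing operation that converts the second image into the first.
This is the original image brightened a lot.

Every pixel — background and shapes alike — is uniformly brightened.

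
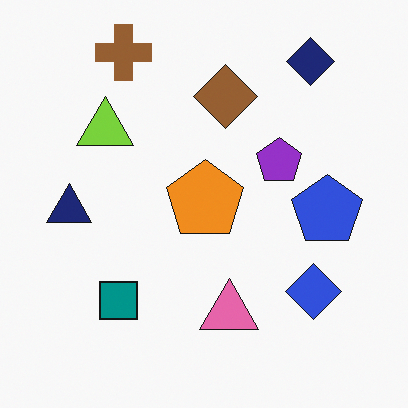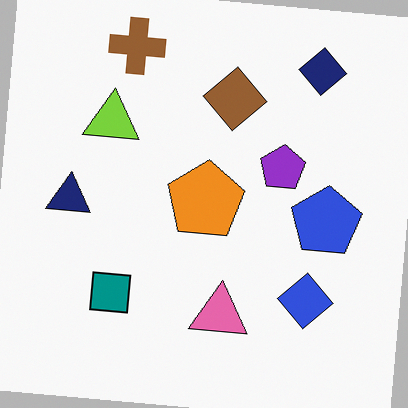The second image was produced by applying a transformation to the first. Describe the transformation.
It was rotated clockwise by a few degrees.

Every shape is tilted by the same angle and the image corners show triangular fill wedges — a whole-image rotation by a non-right angle.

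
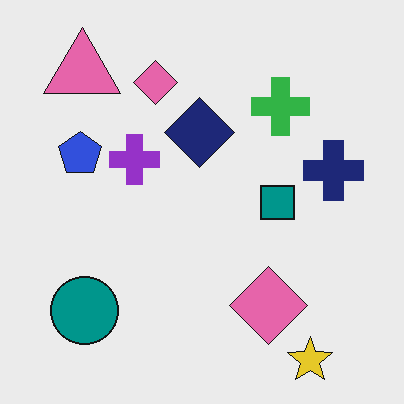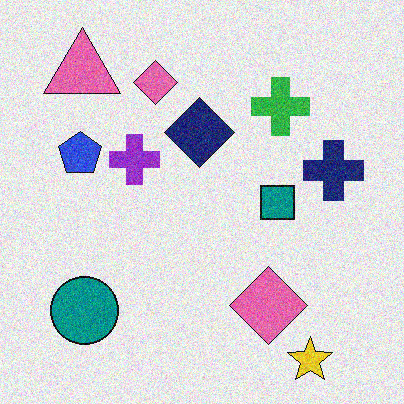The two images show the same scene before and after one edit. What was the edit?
Degraded with visible gaussian noise.

Random speckle covers the whole image, including the flat background.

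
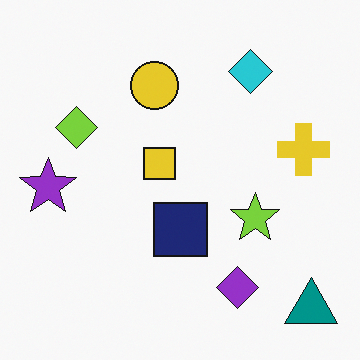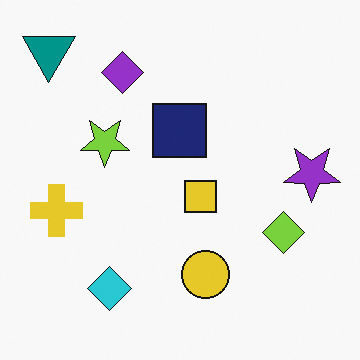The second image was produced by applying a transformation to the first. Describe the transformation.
The image was rotated 180°.

The teal triangle sits in the bottom-right of the first image and the top-left of the second — consistent with a whole-image 180° rotation.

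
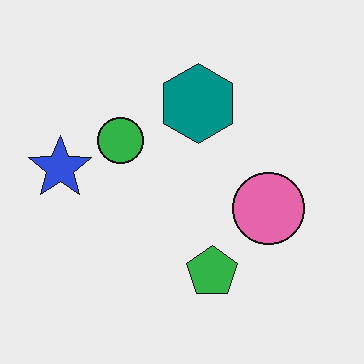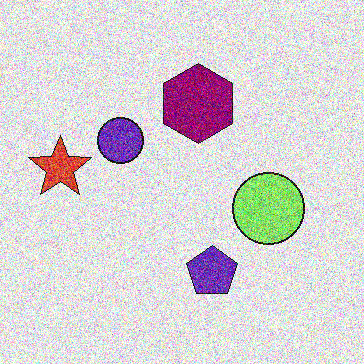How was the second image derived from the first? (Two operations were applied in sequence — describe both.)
It was hue-shifted by a moderate amount, then degraded with heavy additive noise.

Every shape's color has rotated by the same amount around the hue wheel — a uniform hue shift. Random speckle covers the whole image, including the flat background.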